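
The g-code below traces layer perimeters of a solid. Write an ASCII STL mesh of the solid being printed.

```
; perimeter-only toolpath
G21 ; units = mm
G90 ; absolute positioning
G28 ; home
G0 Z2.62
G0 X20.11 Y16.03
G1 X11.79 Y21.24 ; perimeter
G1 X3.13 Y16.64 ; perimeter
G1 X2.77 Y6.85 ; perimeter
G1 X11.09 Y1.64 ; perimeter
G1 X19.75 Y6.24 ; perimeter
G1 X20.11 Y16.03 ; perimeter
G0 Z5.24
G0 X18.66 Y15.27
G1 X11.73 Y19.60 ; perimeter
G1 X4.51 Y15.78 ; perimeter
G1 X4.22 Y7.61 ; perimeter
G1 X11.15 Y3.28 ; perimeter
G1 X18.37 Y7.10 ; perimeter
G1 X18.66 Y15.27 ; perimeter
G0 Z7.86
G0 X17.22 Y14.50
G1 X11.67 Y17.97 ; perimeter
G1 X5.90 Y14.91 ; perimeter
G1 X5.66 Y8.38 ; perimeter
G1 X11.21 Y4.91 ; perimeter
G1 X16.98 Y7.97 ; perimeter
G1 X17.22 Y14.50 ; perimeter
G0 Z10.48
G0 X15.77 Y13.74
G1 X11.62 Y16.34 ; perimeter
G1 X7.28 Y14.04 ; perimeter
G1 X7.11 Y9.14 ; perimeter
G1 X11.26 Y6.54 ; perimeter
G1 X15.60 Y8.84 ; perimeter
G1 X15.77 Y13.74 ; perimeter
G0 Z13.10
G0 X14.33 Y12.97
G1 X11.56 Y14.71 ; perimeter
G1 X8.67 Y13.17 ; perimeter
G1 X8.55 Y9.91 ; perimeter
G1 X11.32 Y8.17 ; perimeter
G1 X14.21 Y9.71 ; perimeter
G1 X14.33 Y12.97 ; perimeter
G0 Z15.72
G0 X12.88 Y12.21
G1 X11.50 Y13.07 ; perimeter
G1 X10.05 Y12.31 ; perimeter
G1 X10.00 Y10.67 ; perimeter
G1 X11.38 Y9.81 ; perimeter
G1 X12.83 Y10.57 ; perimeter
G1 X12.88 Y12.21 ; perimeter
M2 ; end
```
solid part
  facet normal 0.0000 0.0000 -1.0000
    outer loop
      vertex 1.74 17.51 0.00
      vertex 11.85 22.87 0.00
      vertex 21.55 16.80 0.00
    endloop
  endfacet
  facet normal 0.0000 0.0000 -1.0000
    outer loop
      vertex 1.33 6.08 0.00
      vertex 1.74 17.51 0.00
      vertex 21.55 16.80 0.00
    endloop
  endfacet
  facet normal 0.0000 0.0000 -1.0000
    outer loop
      vertex 11.03 0.01 0.00
      vertex 1.33 6.08 0.00
      vertex 21.55 16.80 0.00
    endloop
  endfacet
  facet normal 0.0000 0.0000 -1.0000
    outer loop
      vertex 21.14 5.37 0.00
      vertex 11.03 0.01 0.00
      vertex 21.55 16.80 0.00
    endloop
  endfacet
  facet normal 0.4667 0.7458 0.4753
    outer loop
      vertex 21.55 16.80 0.00
      vertex 11.85 22.87 0.00
      vertex 11.44 11.44 18.34
    endloop
  endfacet
  facet normal -0.4121 0.7774 0.4753
    outer loop
      vertex 11.85 22.87 0.00
      vertex 1.74 17.51 0.00
      vertex 11.44 11.44 18.34
    endloop
  endfacet
  facet normal -0.8792 0.0315 0.4754
    outer loop
      vertex 1.74 17.51 0.00
      vertex 1.33 6.08 0.00
      vertex 11.44 11.44 18.34
    endloop
  endfacet
  facet normal -0.4667 -0.7458 0.4753
    outer loop
      vertex 1.33 6.08 0.00
      vertex 11.03 0.01 0.00
      vertex 11.44 11.44 18.34
    endloop
  endfacet
  facet normal 0.4121 -0.7774 0.4753
    outer loop
      vertex 11.03 0.01 0.00
      vertex 21.14 5.37 0.00
      vertex 11.44 11.44 18.34
    endloop
  endfacet
  facet normal 0.8792 -0.0315 0.4754
    outer loop
      vertex 21.14 5.37 0.00
      vertex 21.55 16.80 0.00
      vertex 11.44 11.44 18.34
    endloop
  endfacet
endsolid part

The G0 Z moves step by Δz≈2.62 mm. The G1 loops shrink linearly with z, so the solid tapers from its base footprint up to z≈18.3. Closing with a flat bottom cap and the tapered top and triangulating gives 10 facets — a regular 6-sided pyramid, base circumscribed radius ≈ 11.4 mm, apex at z ≈ 18.3 mm.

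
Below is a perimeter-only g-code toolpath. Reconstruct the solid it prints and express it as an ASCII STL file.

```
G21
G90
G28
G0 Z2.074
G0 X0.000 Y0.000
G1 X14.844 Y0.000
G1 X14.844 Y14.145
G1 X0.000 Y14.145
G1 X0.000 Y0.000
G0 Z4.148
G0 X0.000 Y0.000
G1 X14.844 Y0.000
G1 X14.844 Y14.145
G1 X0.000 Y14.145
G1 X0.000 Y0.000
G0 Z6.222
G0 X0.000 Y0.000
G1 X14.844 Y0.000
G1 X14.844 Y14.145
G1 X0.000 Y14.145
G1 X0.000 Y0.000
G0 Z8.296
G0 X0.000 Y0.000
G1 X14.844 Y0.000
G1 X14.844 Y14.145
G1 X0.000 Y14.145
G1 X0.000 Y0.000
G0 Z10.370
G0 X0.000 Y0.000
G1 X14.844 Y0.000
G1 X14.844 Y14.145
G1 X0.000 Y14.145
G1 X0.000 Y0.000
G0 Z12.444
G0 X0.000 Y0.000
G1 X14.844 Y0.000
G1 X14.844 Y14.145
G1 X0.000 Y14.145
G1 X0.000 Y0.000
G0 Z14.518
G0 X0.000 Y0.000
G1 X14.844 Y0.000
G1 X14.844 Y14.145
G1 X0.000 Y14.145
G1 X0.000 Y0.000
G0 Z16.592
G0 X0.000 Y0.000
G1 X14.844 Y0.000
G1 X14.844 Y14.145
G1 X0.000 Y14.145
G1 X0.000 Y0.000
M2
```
solid part
  facet normal 0.0000 0.0000 -1.0000
    outer loop
      vertex 14.844 14.145 0.000
      vertex 14.844 0.000 0.000
      vertex 0.000 0.000 0.000
    endloop
  endfacet
  facet normal 0.0000 0.0000 -1.0000
    outer loop
      vertex 0.000 14.145 0.000
      vertex 14.844 14.145 0.000
      vertex 0.000 0.000 0.000
    endloop
  endfacet
  facet normal 0.0000 0.0000 1.0000
    outer loop
      vertex 0.000 0.000 16.592
      vertex 14.844 0.000 16.592
      vertex 14.844 14.145 16.592
    endloop
  endfacet
  facet normal 0.0000 0.0000 1.0000
    outer loop
      vertex 0.000 0.000 16.592
      vertex 14.844 14.145 16.592
      vertex 0.000 14.145 16.592
    endloop
  endfacet
  facet normal 0.0000 -1.0000 0.0000
    outer loop
      vertex 0.000 0.000 0.000
      vertex 14.844 0.000 0.000
      vertex 14.844 0.000 16.592
    endloop
  endfacet
  facet normal 0.0000 -1.0000 0.0000
    outer loop
      vertex 0.000 0.000 0.000
      vertex 14.844 0.000 16.592
      vertex 0.000 0.000 16.592
    endloop
  endfacet
  facet normal 0.0000 1.0000 0.0000
    outer loop
      vertex 14.844 14.145 16.592
      vertex 14.844 14.145 0.000
      vertex 0.000 14.145 0.000
    endloop
  endfacet
  facet normal 0.0000 1.0000 0.0000
    outer loop
      vertex 0.000 14.145 16.592
      vertex 14.844 14.145 16.592
      vertex 0.000 14.145 0.000
    endloop
  endfacet
  facet normal -1.0000 0.0000 0.0000
    outer loop
      vertex 0.000 14.145 16.592
      vertex 0.000 14.145 0.000
      vertex 0.000 0.000 0.000
    endloop
  endfacet
  facet normal -1.0000 0.0000 0.0000
    outer loop
      vertex 0.000 0.000 16.592
      vertex 0.000 14.145 16.592
      vertex 0.000 0.000 0.000
    endloop
  endfacet
  facet normal 1.0000 0.0000 0.0000
    outer loop
      vertex 14.844 0.000 0.000
      vertex 14.844 14.145 0.000
      vertex 14.844 14.145 16.592
    endloop
  endfacet
  facet normal 1.0000 0.0000 0.0000
    outer loop
      vertex 14.844 0.000 0.000
      vertex 14.844 14.145 16.592
      vertex 14.844 0.000 16.592
    endloop
  endfacet
endsolid part

The G0 Z moves step by Δz≈2.074 mm. Every layer's G1 loop is the same polygon, so the solid is a straight extrusion of it from z=0 to z≈16.6. Closing with flat bottom and top caps and triangulating gives 12 facets — a rectangular box, roughly 14.8 × 14.1 mm footprint and 16.6 mm tall.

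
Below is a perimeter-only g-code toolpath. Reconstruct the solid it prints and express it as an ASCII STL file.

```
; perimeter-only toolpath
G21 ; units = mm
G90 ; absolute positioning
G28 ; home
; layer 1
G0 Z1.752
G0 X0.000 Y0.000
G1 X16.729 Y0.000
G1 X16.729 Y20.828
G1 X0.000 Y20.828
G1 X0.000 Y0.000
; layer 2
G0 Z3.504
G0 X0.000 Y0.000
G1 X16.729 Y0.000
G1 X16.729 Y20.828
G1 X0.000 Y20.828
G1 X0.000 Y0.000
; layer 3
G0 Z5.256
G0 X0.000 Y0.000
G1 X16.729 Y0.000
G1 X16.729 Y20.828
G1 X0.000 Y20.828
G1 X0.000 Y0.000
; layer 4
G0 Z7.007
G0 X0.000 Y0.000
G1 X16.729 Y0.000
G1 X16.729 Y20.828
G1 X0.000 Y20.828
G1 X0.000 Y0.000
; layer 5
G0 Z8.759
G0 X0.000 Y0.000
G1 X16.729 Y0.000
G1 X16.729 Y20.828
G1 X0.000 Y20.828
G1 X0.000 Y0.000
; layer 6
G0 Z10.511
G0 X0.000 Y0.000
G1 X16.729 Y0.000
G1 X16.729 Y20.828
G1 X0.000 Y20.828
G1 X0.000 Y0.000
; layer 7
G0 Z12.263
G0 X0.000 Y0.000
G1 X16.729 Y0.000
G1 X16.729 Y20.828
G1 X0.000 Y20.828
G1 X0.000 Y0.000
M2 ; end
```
solid part
  facet normal 0.0000 0.0000 -1.0000
    outer loop
      vertex 16.729 20.828 0.000
      vertex 16.729 0.000 0.000
      vertex 0.000 0.000 0.000
    endloop
  endfacet
  facet normal 0.0000 0.0000 -1.0000
    outer loop
      vertex 0.000 20.828 0.000
      vertex 16.729 20.828 0.000
      vertex 0.000 0.000 0.000
    endloop
  endfacet
  facet normal 0.0000 0.0000 1.0000
    outer loop
      vertex 0.000 0.000 12.263
      vertex 16.729 0.000 12.263
      vertex 16.729 20.828 12.263
    endloop
  endfacet
  facet normal 0.0000 0.0000 1.0000
    outer loop
      vertex 0.000 0.000 12.263
      vertex 16.729 20.828 12.263
      vertex 0.000 20.828 12.263
    endloop
  endfacet
  facet normal 0.0000 -1.0000 0.0000
    outer loop
      vertex 0.000 0.000 0.000
      vertex 16.729 0.000 0.000
      vertex 16.729 0.000 12.263
    endloop
  endfacet
  facet normal 0.0000 -1.0000 0.0000
    outer loop
      vertex 0.000 0.000 0.000
      vertex 16.729 0.000 12.263
      vertex 0.000 0.000 12.263
    endloop
  endfacet
  facet normal 0.0000 1.0000 0.0000
    outer loop
      vertex 16.729 20.828 12.263
      vertex 16.729 20.828 0.000
      vertex 0.000 20.828 0.000
    endloop
  endfacet
  facet normal 0.0000 1.0000 0.0000
    outer loop
      vertex 0.000 20.828 12.263
      vertex 16.729 20.828 12.263
      vertex 0.000 20.828 0.000
    endloop
  endfacet
  facet normal -1.0000 0.0000 0.0000
    outer loop
      vertex 0.000 20.828 12.263
      vertex 0.000 20.828 0.000
      vertex 0.000 0.000 0.000
    endloop
  endfacet
  facet normal -1.0000 0.0000 0.0000
    outer loop
      vertex 0.000 0.000 12.263
      vertex 0.000 20.828 12.263
      vertex 0.000 0.000 0.000
    endloop
  endfacet
  facet normal 1.0000 0.0000 0.0000
    outer loop
      vertex 16.729 0.000 0.000
      vertex 16.729 20.828 0.000
      vertex 16.729 20.828 12.263
    endloop
  endfacet
  facet normal 1.0000 0.0000 0.0000
    outer loop
      vertex 16.729 0.000 0.000
      vertex 16.729 20.828 12.263
      vertex 16.729 0.000 12.263
    endloop
  endfacet
endsolid part

The G0 Z moves step by Δz≈1.752 mm. Every layer's G1 loop is the same polygon, so the solid is a straight extrusion of it from z=0 to z≈12.3. Closing with flat bottom and top caps and triangulating gives 12 facets — a rectangular box, roughly 16.7 × 20.8 mm footprint and 12.3 mm tall.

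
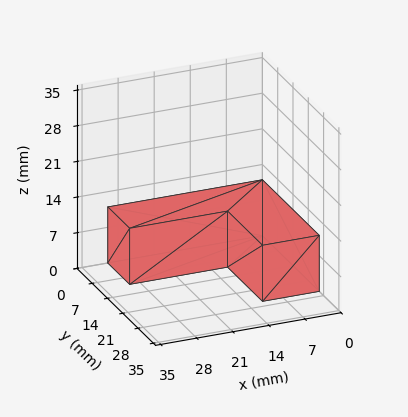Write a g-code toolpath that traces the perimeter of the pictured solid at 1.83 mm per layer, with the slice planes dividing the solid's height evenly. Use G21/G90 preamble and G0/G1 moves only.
Reading the render: the shape is an L-shaped prism: outer 30 × 26 mm, arm thicknesses ≈ 10 mm (horizontal) and 11 mm (vertical), extruded 11 mm in z (dimensions read to the nearest mm from the axis ticks). For the g-code, the solid's height is divided into equal slices at the stated Δz and each level perimeter traced with G1 moves after a G0 lift.

; perimeter-only toolpath
G21 ; units = mm
G90 ; absolute positioning
G28 ; home
; layer 1
G0 Z1.83
G0 X0.00 Y0.00
G1 X30.00 Y0.00
G1 X30.00 Y10.00
G1 X11.00 Y10.00
G1 X11.00 Y26.00
G1 X0.00 Y26.00
G1 X0.00 Y0.00
; layer 2
G0 Z3.67
G0 X0.00 Y0.00
G1 X30.00 Y0.00
G1 X30.00 Y10.00
G1 X11.00 Y10.00
G1 X11.00 Y26.00
G1 X0.00 Y26.00
G1 X0.00 Y0.00
; layer 3
G0 Z5.50
G0 X0.00 Y0.00
G1 X30.00 Y0.00
G1 X30.00 Y10.00
G1 X11.00 Y10.00
G1 X11.00 Y26.00
G1 X0.00 Y26.00
G1 X0.00 Y0.00
; layer 4
G0 Z7.33
G0 X0.00 Y0.00
G1 X30.00 Y0.00
G1 X30.00 Y10.00
G1 X11.00 Y10.00
G1 X11.00 Y26.00
G1 X0.00 Y26.00
G1 X0.00 Y0.00
; layer 5
G0 Z9.17
G0 X0.00 Y0.00
G1 X30.00 Y0.00
G1 X30.00 Y10.00
G1 X11.00 Y10.00
G1 X11.00 Y26.00
G1 X0.00 Y26.00
G1 X0.00 Y0.00
; layer 6
G0 Z11.00
G0 X0.00 Y0.00
G1 X30.00 Y0.00
G1 X30.00 Y10.00
G1 X11.00 Y10.00
G1 X11.00 Y26.00
G1 X0.00 Y26.00
G1 X0.00 Y0.00
M2 ; end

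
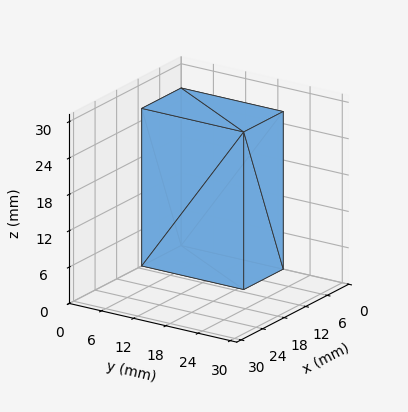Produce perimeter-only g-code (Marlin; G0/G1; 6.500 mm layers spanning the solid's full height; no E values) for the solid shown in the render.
Reading the render: the shape is a rectangular box, roughly 11 × 19 mm footprint and 26 mm tall (dimensions read to the nearest mm from the axis ticks). For the g-code, the solid's height is divided into equal slices at the stated Δz and each level perimeter traced with G1 moves after a G0 lift.

; perimeter-only toolpath
G21 ; units = mm
G90 ; absolute positioning
G28 ; home
; layer 1
G0 Z6.500
G0 X0.000 Y0.000
G1 X11.000 Y0.000
G1 X11.000 Y19.000
G1 X0.000 Y19.000
G1 X0.000 Y0.000
; layer 2
G0 Z13.000
G0 X0.000 Y0.000
G1 X11.000 Y0.000
G1 X11.000 Y19.000
G1 X0.000 Y19.000
G1 X0.000 Y0.000
; layer 3
G0 Z19.500
G0 X0.000 Y0.000
G1 X11.000 Y0.000
G1 X11.000 Y19.000
G1 X0.000 Y19.000
G1 X0.000 Y0.000
; layer 4
G0 Z26.000
G0 X0.000 Y0.000
G1 X11.000 Y0.000
G1 X11.000 Y19.000
G1 X0.000 Y19.000
G1 X0.000 Y0.000
M2 ; end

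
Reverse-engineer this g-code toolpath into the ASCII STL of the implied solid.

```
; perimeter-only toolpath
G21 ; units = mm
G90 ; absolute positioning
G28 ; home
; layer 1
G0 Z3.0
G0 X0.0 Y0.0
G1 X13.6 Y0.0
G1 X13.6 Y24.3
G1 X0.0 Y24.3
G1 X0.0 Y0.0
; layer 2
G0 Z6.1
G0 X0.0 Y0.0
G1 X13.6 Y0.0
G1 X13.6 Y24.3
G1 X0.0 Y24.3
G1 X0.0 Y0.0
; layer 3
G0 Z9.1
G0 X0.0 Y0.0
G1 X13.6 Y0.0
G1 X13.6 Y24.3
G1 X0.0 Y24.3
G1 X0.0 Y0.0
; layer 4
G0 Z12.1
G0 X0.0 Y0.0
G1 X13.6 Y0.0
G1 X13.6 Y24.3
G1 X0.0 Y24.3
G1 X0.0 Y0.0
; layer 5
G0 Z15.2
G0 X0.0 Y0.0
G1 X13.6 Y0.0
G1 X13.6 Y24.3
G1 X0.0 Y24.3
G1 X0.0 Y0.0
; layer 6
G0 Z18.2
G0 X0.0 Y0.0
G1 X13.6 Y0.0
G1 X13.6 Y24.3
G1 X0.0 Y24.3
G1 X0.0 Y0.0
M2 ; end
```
solid part
  facet normal 0.0000 0.0000 -1.0000
    outer loop
      vertex 13.6 24.3 0.0
      vertex 13.6 0.0 0.0
      vertex 0.0 0.0 0.0
    endloop
  endfacet
  facet normal 0.0000 0.0000 -1.0000
    outer loop
      vertex 0.0 24.3 0.0
      vertex 13.6 24.3 0.0
      vertex 0.0 0.0 0.0
    endloop
  endfacet
  facet normal 0.0000 0.0000 1.0000
    outer loop
      vertex 0.0 0.0 18.2
      vertex 13.6 0.0 18.2
      vertex 13.6 24.3 18.2
    endloop
  endfacet
  facet normal 0.0000 0.0000 1.0000
    outer loop
      vertex 0.0 0.0 18.2
      vertex 13.6 24.3 18.2
      vertex 0.0 24.3 18.2
    endloop
  endfacet
  facet normal 0.0000 -1.0000 0.0000
    outer loop
      vertex 0.0 0.0 0.0
      vertex 13.6 0.0 0.0
      vertex 13.6 0.0 18.2
    endloop
  endfacet
  facet normal 0.0000 -1.0000 0.0000
    outer loop
      vertex 0.0 0.0 0.0
      vertex 13.6 0.0 18.2
      vertex 0.0 0.0 18.2
    endloop
  endfacet
  facet normal 0.0000 1.0000 0.0000
    outer loop
      vertex 13.6 24.3 18.2
      vertex 13.6 24.3 0.0
      vertex 0.0 24.3 0.0
    endloop
  endfacet
  facet normal 0.0000 1.0000 0.0000
    outer loop
      vertex 0.0 24.3 18.2
      vertex 13.6 24.3 18.2
      vertex 0.0 24.3 0.0
    endloop
  endfacet
  facet normal -1.0000 0.0000 0.0000
    outer loop
      vertex 0.0 24.3 18.2
      vertex 0.0 24.3 0.0
      vertex 0.0 0.0 0.0
    endloop
  endfacet
  facet normal -1.0000 0.0000 0.0000
    outer loop
      vertex 0.0 0.0 18.2
      vertex 0.0 24.3 18.2
      vertex 0.0 0.0 0.0
    endloop
  endfacet
  facet normal 1.0000 0.0000 0.0000
    outer loop
      vertex 13.6 0.0 0.0
      vertex 13.6 24.3 0.0
      vertex 13.6 24.3 18.2
    endloop
  endfacet
  facet normal 1.0000 0.0000 0.0000
    outer loop
      vertex 13.6 0.0 0.0
      vertex 13.6 24.3 18.2
      vertex 13.6 0.0 18.2
    endloop
  endfacet
endsolid part

The G0 Z moves step by Δz≈3.0 mm. Every layer's G1 loop is the same polygon, so the solid is a straight extrusion of it from z=0 to z≈18.2. Closing with flat bottom and top caps and triangulating gives 12 facets — a rectangular box, roughly 13.6 × 24.3 mm footprint and 18.2 mm tall.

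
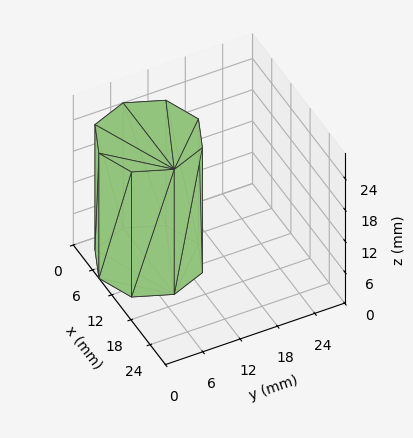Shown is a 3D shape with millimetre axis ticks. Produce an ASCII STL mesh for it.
Reading the render: the shape is a regular 8-sided prism (a cylinder approximated with 8 flat sides), circumscribed radius ≈ 8 mm, height ≈ 24 mm (dimensions read to the nearest mm from the axis ticks). For the STL, each face is triangulated and given an outward normal.

solid part
  facet normal 0.0000 0.0000 -1.0000
    outer loop
      vertex 8.0 16.0 0.0
      vertex 13.7 13.7 0.0
      vertex 16.0 8.0 0.0
    endloop
  endfacet
  facet normal 0.0000 0.0000 -1.0000
    outer loop
      vertex 2.3 13.7 0.0
      vertex 8.0 16.0 0.0
      vertex 16.0 8.0 0.0
    endloop
  endfacet
  facet normal 0.0000 0.0000 -1.0000
    outer loop
      vertex 0.0 8.0 0.0
      vertex 2.3 13.7 0.0
      vertex 16.0 8.0 0.0
    endloop
  endfacet
  facet normal 0.0000 0.0000 -1.0000
    outer loop
      vertex 2.3 2.3 0.0
      vertex 0.0 8.0 0.0
      vertex 16.0 8.0 0.0
    endloop
  endfacet
  facet normal 0.0000 0.0000 -1.0000
    outer loop
      vertex 8.0 0.0 0.0
      vertex 2.3 2.3 0.0
      vertex 16.0 8.0 0.0
    endloop
  endfacet
  facet normal 0.0000 0.0000 -1.0000
    outer loop
      vertex 13.7 2.3 0.0
      vertex 8.0 0.0 0.0
      vertex 16.0 8.0 0.0
    endloop
  endfacet
  facet normal 0.0000 0.0000 1.0000
    outer loop
      vertex 16.0 8.0 24.0
      vertex 13.7 13.7 24.0
      vertex 8.0 16.0 24.0
    endloop
  endfacet
  facet normal 0.0000 0.0000 1.0000
    outer loop
      vertex 16.0 8.0 24.0
      vertex 8.0 16.0 24.0
      vertex 2.3 13.7 24.0
    endloop
  endfacet
  facet normal 0.0000 0.0000 1.0000
    outer loop
      vertex 16.0 8.0 24.0
      vertex 2.3 13.7 24.0
      vertex 0.0 8.0 24.0
    endloop
  endfacet
  facet normal 0.0000 0.0000 1.0000
    outer loop
      vertex 16.0 8.0 24.0
      vertex 0.0 8.0 24.0
      vertex 2.3 2.3 24.0
    endloop
  endfacet
  facet normal 0.0000 0.0000 1.0000
    outer loop
      vertex 16.0 8.0 24.0
      vertex 2.3 2.3 24.0
      vertex 8.0 0.0 24.0
    endloop
  endfacet
  facet normal 0.0000 0.0000 1.0000
    outer loop
      vertex 16.0 8.0 24.0
      vertex 8.0 0.0 24.0
      vertex 13.7 2.3 24.0
    endloop
  endfacet
  facet normal 0.9274 0.3742 0.0000
    outer loop
      vertex 16.0 8.0 0.0
      vertex 13.7 13.7 0.0
      vertex 13.7 13.7 24.0
    endloop
  endfacet
  facet normal 0.9274 0.3742 0.0000
    outer loop
      vertex 16.0 8.0 0.0
      vertex 13.7 13.7 24.0
      vertex 16.0 8.0 24.0
    endloop
  endfacet
  facet normal 0.3742 0.9274 0.0000
    outer loop
      vertex 13.7 13.7 0.0
      vertex 8.0 16.0 0.0
      vertex 8.0 16.0 24.0
    endloop
  endfacet
  facet normal 0.3742 0.9274 0.0000
    outer loop
      vertex 13.7 13.7 0.0
      vertex 8.0 16.0 24.0
      vertex 13.7 13.7 24.0
    endloop
  endfacet
  facet normal -0.3742 0.9274 0.0000
    outer loop
      vertex 8.0 16.0 0.0
      vertex 2.3 13.7 0.0
      vertex 2.3 13.7 24.0
    endloop
  endfacet
  facet normal -0.3742 0.9274 0.0000
    outer loop
      vertex 8.0 16.0 0.0
      vertex 2.3 13.7 24.0
      vertex 8.0 16.0 24.0
    endloop
  endfacet
  facet normal -0.9274 0.3742 0.0000
    outer loop
      vertex 2.3 13.7 0.0
      vertex 0.0 8.0 0.0
      vertex 0.0 8.0 24.0
    endloop
  endfacet
  facet normal -0.9274 0.3742 0.0000
    outer loop
      vertex 2.3 13.7 0.0
      vertex 0.0 8.0 24.0
      vertex 2.3 13.7 24.0
    endloop
  endfacet
  facet normal -0.9274 -0.3742 0.0000
    outer loop
      vertex 0.0 8.0 0.0
      vertex 2.3 2.3 0.0
      vertex 2.3 2.3 24.0
    endloop
  endfacet
  facet normal -0.9274 -0.3742 0.0000
    outer loop
      vertex 0.0 8.0 0.0
      vertex 2.3 2.3 24.0
      vertex 0.0 8.0 24.0
    endloop
  endfacet
  facet normal -0.3742 -0.9274 0.0000
    outer loop
      vertex 2.3 2.3 0.0
      vertex 8.0 0.0 0.0
      vertex 8.0 0.0 24.0
    endloop
  endfacet
  facet normal -0.3742 -0.9274 0.0000
    outer loop
      vertex 2.3 2.3 0.0
      vertex 8.0 0.0 24.0
      vertex 2.3 2.3 24.0
    endloop
  endfacet
  facet normal 0.3742 -0.9274 0.0000
    outer loop
      vertex 8.0 0.0 0.0
      vertex 13.7 2.3 0.0
      vertex 13.7 2.3 24.0
    endloop
  endfacet
  facet normal 0.3742 -0.9274 0.0000
    outer loop
      vertex 8.0 0.0 0.0
      vertex 13.7 2.3 24.0
      vertex 8.0 0.0 24.0
    endloop
  endfacet
  facet normal 0.9274 -0.3742 0.0000
    outer loop
      vertex 13.7 2.3 0.0
      vertex 16.0 8.0 0.0
      vertex 16.0 8.0 24.0
    endloop
  endfacet
  facet normal 0.9274 -0.3742 0.0000
    outer loop
      vertex 13.7 2.3 0.0
      vertex 16.0 8.0 24.0
      vertex 13.7 2.3 24.0
    endloop
  endfacet
endsolid part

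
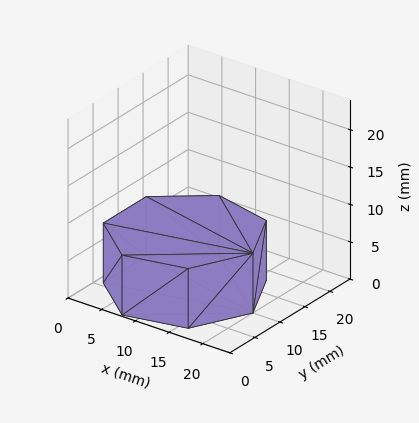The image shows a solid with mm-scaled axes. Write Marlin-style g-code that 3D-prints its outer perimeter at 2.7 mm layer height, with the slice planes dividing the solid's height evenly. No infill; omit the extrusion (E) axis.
Reading the render: the shape is a regular 7-sided prism (a cylinder approximated with 7 flat sides), circumscribed radius ≈ 10 mm, height ≈ 8 mm (dimensions read to the nearest mm from the axis ticks). For the g-code, the solid's height is divided into equal slices at the stated Δz and each level perimeter traced with G1 moves after a G0 lift.

; perimeter-only toolpath
G21 ; units = mm
G90 ; absolute positioning
G28 ; home
; layer 1
G0 Z2.7
G0 X20.0 Y10.0
G1 X16.2 Y17.8
G1 X7.8 Y19.7
G1 X1.0 Y14.3
G1 X1.0 Y5.7
G1 X7.8 Y0.3
G1 X16.2 Y2.2
G1 X20.0 Y10.0
; layer 2
G0 Z5.3
G0 X20.0 Y10.0
G1 X16.2 Y17.8
G1 X7.8 Y19.7
G1 X1.0 Y14.3
G1 X1.0 Y5.7
G1 X7.8 Y0.3
G1 X16.2 Y2.2
G1 X20.0 Y10.0
; layer 3
G0 Z8.0
G0 X20.0 Y10.0
G1 X16.2 Y17.8
G1 X7.8 Y19.7
G1 X1.0 Y14.3
G1 X1.0 Y5.7
G1 X7.8 Y0.3
G1 X16.2 Y2.2
G1 X20.0 Y10.0
M2 ; end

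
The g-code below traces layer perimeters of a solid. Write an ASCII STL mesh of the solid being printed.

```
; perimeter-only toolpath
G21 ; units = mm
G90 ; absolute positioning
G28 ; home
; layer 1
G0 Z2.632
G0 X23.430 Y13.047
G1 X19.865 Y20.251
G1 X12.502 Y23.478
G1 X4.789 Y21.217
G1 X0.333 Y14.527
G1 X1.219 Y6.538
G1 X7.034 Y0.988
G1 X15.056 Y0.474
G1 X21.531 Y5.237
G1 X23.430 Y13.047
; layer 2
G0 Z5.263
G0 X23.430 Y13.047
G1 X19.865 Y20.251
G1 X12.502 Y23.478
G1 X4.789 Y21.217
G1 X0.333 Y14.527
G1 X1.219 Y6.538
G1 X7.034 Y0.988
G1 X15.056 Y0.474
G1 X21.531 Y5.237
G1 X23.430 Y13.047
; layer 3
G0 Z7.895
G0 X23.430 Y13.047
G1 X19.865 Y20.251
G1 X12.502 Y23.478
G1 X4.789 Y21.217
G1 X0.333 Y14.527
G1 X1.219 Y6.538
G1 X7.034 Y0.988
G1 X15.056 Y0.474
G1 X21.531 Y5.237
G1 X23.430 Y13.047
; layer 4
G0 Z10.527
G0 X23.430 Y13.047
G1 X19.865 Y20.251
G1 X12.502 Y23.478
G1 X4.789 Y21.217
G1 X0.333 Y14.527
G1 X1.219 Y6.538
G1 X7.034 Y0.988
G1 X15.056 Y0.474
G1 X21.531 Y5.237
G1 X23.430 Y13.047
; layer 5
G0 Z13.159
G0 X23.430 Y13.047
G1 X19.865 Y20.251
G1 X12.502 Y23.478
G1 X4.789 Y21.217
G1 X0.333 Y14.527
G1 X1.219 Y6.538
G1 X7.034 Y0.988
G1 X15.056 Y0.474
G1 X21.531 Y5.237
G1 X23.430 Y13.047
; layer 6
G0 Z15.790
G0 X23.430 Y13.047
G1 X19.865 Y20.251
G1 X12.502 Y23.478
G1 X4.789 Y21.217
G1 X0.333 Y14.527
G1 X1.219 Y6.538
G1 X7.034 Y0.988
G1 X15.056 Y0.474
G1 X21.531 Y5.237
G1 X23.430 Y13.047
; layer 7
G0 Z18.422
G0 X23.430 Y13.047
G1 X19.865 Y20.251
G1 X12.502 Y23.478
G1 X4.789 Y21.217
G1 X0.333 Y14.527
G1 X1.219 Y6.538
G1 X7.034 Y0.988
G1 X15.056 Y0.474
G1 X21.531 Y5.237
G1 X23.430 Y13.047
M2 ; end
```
solid part
  facet normal 0.0000 0.0000 -1.0000
    outer loop
      vertex 12.502 23.478 0.000
      vertex 19.865 20.251 0.000
      vertex 23.430 13.047 0.000
    endloop
  endfacet
  facet normal 0.0000 0.0000 -1.0000
    outer loop
      vertex 4.789 21.217 0.000
      vertex 12.502 23.478 0.000
      vertex 23.430 13.047 0.000
    endloop
  endfacet
  facet normal 0.0000 0.0000 -1.0000
    outer loop
      vertex 0.333 14.527 0.000
      vertex 4.789 21.217 0.000
      vertex 23.430 13.047 0.000
    endloop
  endfacet
  facet normal 0.0000 0.0000 -1.0000
    outer loop
      vertex 1.219 6.538 0.000
      vertex 0.333 14.527 0.000
      vertex 23.430 13.047 0.000
    endloop
  endfacet
  facet normal 0.0000 0.0000 -1.0000
    outer loop
      vertex 7.034 0.988 0.000
      vertex 1.219 6.538 0.000
      vertex 23.430 13.047 0.000
    endloop
  endfacet
  facet normal 0.0000 0.0000 -1.0000
    outer loop
      vertex 15.056 0.474 0.000
      vertex 7.034 0.988 0.000
      vertex 23.430 13.047 0.000
    endloop
  endfacet
  facet normal 0.0000 0.0000 -1.0000
    outer loop
      vertex 21.531 5.237 0.000
      vertex 15.056 0.474 0.000
      vertex 23.430 13.047 0.000
    endloop
  endfacet
  facet normal 0.0000 0.0000 1.0000
    outer loop
      vertex 23.430 13.047 18.422
      vertex 19.865 20.251 18.422
      vertex 12.502 23.478 18.422
    endloop
  endfacet
  facet normal 0.0000 0.0000 1.0000
    outer loop
      vertex 23.430 13.047 18.422
      vertex 12.502 23.478 18.422
      vertex 4.789 21.217 18.422
    endloop
  endfacet
  facet normal 0.0000 0.0000 1.0000
    outer loop
      vertex 23.430 13.047 18.422
      vertex 4.789 21.217 18.422
      vertex 0.333 14.527 18.422
    endloop
  endfacet
  facet normal 0.0000 0.0000 1.0000
    outer loop
      vertex 23.430 13.047 18.422
      vertex 0.333 14.527 18.422
      vertex 1.219 6.538 18.422
    endloop
  endfacet
  facet normal 0.0000 0.0000 1.0000
    outer loop
      vertex 23.430 13.047 18.422
      vertex 1.219 6.538 18.422
      vertex 7.034 0.988 18.422
    endloop
  endfacet
  facet normal 0.0000 0.0000 1.0000
    outer loop
      vertex 23.430 13.047 18.422
      vertex 7.034 0.988 18.422
      vertex 15.056 0.474 18.422
    endloop
  endfacet
  facet normal 0.0000 0.0000 1.0000
    outer loop
      vertex 23.430 13.047 18.422
      vertex 15.056 0.474 18.422
      vertex 21.531 5.237 18.422
    endloop
  endfacet
  facet normal 0.8963 0.4435 0.0000
    outer loop
      vertex 23.430 13.047 0.000
      vertex 19.865 20.251 0.000
      vertex 19.865 20.251 18.422
    endloop
  endfacet
  facet normal 0.8963 0.4435 0.0000
    outer loop
      vertex 23.430 13.047 0.000
      vertex 19.865 20.251 18.422
      vertex 23.430 13.047 18.422
    endloop
  endfacet
  facet normal 0.4014 0.9159 0.0000
    outer loop
      vertex 19.865 20.251 0.000
      vertex 12.502 23.478 0.000
      vertex 12.502 23.478 18.422
    endloop
  endfacet
  facet normal 0.4014 0.9159 0.0000
    outer loop
      vertex 19.865 20.251 0.000
      vertex 12.502 23.478 18.422
      vertex 19.865 20.251 18.422
    endloop
  endfacet
  facet normal -0.2813 0.9596 0.0000
    outer loop
      vertex 12.502 23.478 0.000
      vertex 4.789 21.217 0.000
      vertex 4.789 21.217 18.422
    endloop
  endfacet
  facet normal -0.2813 0.9596 0.0000
    outer loop
      vertex 12.502 23.478 0.000
      vertex 4.789 21.217 18.422
      vertex 12.502 23.478 18.422
    endloop
  endfacet
  facet normal -0.8323 0.5544 0.0000
    outer loop
      vertex 4.789 21.217 0.000
      vertex 0.333 14.527 0.000
      vertex 0.333 14.527 18.422
    endloop
  endfacet
  facet normal -0.8323 0.5544 0.0000
    outer loop
      vertex 4.789 21.217 0.000
      vertex 0.333 14.527 18.422
      vertex 4.789 21.217 18.422
    endloop
  endfacet
  facet normal -0.9939 -0.1102 0.0000
    outer loop
      vertex 0.333 14.527 0.000
      vertex 1.219 6.538 0.000
      vertex 1.219 6.538 18.422
    endloop
  endfacet
  facet normal -0.9939 -0.1102 0.0000
    outer loop
      vertex 0.333 14.527 0.000
      vertex 1.219 6.538 18.422
      vertex 0.333 14.527 18.422
    endloop
  endfacet
  facet normal -0.6904 -0.7234 0.0000
    outer loop
      vertex 1.219 6.538 0.000
      vertex 7.034 0.988 0.000
      vertex 7.034 0.988 18.422
    endloop
  endfacet
  facet normal -0.6904 -0.7234 0.0000
    outer loop
      vertex 1.219 6.538 0.000
      vertex 7.034 0.988 18.422
      vertex 1.219 6.538 18.422
    endloop
  endfacet
  facet normal -0.0639 -0.9980 0.0000
    outer loop
      vertex 7.034 0.988 0.000
      vertex 15.056 0.474 0.000
      vertex 15.056 0.474 18.422
    endloop
  endfacet
  facet normal -0.0639 -0.9980 0.0000
    outer loop
      vertex 7.034 0.988 0.000
      vertex 15.056 0.474 18.422
      vertex 7.034 0.988 18.422
    endloop
  endfacet
  facet normal 0.5925 -0.8055 0.0000
    outer loop
      vertex 15.056 0.474 0.000
      vertex 21.531 5.237 0.000
      vertex 21.531 5.237 18.422
    endloop
  endfacet
  facet normal 0.5925 -0.8055 0.0000
    outer loop
      vertex 15.056 0.474 0.000
      vertex 21.531 5.237 18.422
      vertex 15.056 0.474 18.422
    endloop
  endfacet
  facet normal 0.9717 -0.2363 0.0000
    outer loop
      vertex 21.531 5.237 0.000
      vertex 23.430 13.047 0.000
      vertex 23.430 13.047 18.422
    endloop
  endfacet
  facet normal 0.9717 -0.2363 0.0000
    outer loop
      vertex 21.531 5.237 0.000
      vertex 23.430 13.047 18.422
      vertex 21.531 5.237 18.422
    endloop
  endfacet
endsolid part

The G0 Z moves step by Δz≈2.632 mm. Every layer's G1 loop is the same polygon, so the solid is a straight extrusion of it from z=0 to z≈18.4. Closing with flat bottom and top caps and triangulating gives 32 facets — a regular 9-sided prism (a cylinder approximated with 9 flat sides), circumscribed radius ≈ 11.8 mm, height ≈ 18.4 mm.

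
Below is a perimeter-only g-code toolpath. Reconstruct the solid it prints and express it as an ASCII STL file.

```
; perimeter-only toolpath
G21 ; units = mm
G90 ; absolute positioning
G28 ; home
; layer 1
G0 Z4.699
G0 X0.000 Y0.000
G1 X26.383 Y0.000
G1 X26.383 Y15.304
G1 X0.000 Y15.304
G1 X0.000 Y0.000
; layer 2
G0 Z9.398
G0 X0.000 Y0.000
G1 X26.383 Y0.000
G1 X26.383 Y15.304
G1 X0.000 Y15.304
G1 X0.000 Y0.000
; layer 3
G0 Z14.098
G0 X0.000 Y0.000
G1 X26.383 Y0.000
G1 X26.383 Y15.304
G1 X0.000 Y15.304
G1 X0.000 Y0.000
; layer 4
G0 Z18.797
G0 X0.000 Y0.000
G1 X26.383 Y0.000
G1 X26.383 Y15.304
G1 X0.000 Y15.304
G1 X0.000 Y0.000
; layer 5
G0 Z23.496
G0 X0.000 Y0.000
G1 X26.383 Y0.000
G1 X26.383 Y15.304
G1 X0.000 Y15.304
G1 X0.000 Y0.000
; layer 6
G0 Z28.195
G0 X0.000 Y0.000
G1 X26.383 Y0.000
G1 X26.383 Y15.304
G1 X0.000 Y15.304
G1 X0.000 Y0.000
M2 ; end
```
solid part
  facet normal 0.0000 0.0000 -1.0000
    outer loop
      vertex 26.383 15.304 0.000
      vertex 26.383 0.000 0.000
      vertex 0.000 0.000 0.000
    endloop
  endfacet
  facet normal 0.0000 0.0000 -1.0000
    outer loop
      vertex 0.000 15.304 0.000
      vertex 26.383 15.304 0.000
      vertex 0.000 0.000 0.000
    endloop
  endfacet
  facet normal 0.0000 0.0000 1.0000
    outer loop
      vertex 0.000 0.000 28.195
      vertex 26.383 0.000 28.195
      vertex 26.383 15.304 28.195
    endloop
  endfacet
  facet normal 0.0000 0.0000 1.0000
    outer loop
      vertex 0.000 0.000 28.195
      vertex 26.383 15.304 28.195
      vertex 0.000 15.304 28.195
    endloop
  endfacet
  facet normal 0.0000 -1.0000 0.0000
    outer loop
      vertex 0.000 0.000 0.000
      vertex 26.383 0.000 0.000
      vertex 26.383 0.000 28.195
    endloop
  endfacet
  facet normal 0.0000 -1.0000 0.0000
    outer loop
      vertex 0.000 0.000 0.000
      vertex 26.383 0.000 28.195
      vertex 0.000 0.000 28.195
    endloop
  endfacet
  facet normal 0.0000 1.0000 0.0000
    outer loop
      vertex 26.383 15.304 28.195
      vertex 26.383 15.304 0.000
      vertex 0.000 15.304 0.000
    endloop
  endfacet
  facet normal 0.0000 1.0000 0.0000
    outer loop
      vertex 0.000 15.304 28.195
      vertex 26.383 15.304 28.195
      vertex 0.000 15.304 0.000
    endloop
  endfacet
  facet normal -1.0000 0.0000 0.0000
    outer loop
      vertex 0.000 15.304 28.195
      vertex 0.000 15.304 0.000
      vertex 0.000 0.000 0.000
    endloop
  endfacet
  facet normal -1.0000 0.0000 0.0000
    outer loop
      vertex 0.000 0.000 28.195
      vertex 0.000 15.304 28.195
      vertex 0.000 0.000 0.000
    endloop
  endfacet
  facet normal 1.0000 0.0000 0.0000
    outer loop
      vertex 26.383 0.000 0.000
      vertex 26.383 15.304 0.000
      vertex 26.383 15.304 28.195
    endloop
  endfacet
  facet normal 1.0000 0.0000 0.0000
    outer loop
      vertex 26.383 0.000 0.000
      vertex 26.383 15.304 28.195
      vertex 26.383 0.000 28.195
    endloop
  endfacet
endsolid part

The G0 Z moves step by Δz≈4.699 mm. Every layer's G1 loop is the same polygon, so the solid is a straight extrusion of it from z=0 to z≈28.2. Closing with flat bottom and top caps and triangulating gives 12 facets — a rectangular box, roughly 26.4 × 15.3 mm footprint and 28.2 mm tall.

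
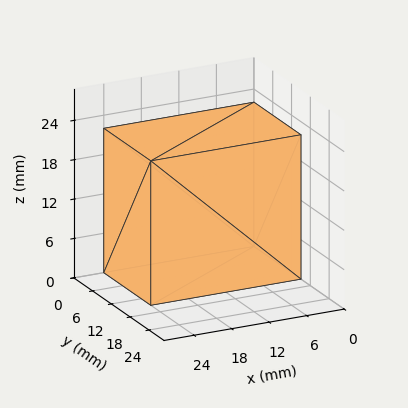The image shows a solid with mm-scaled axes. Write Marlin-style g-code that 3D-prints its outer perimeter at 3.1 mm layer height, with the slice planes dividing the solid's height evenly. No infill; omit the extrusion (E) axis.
Reading the render: the shape is a rectangular box, roughly 24 × 15 mm footprint and 22 mm tall (dimensions read to the nearest mm from the axis ticks). For the g-code, the solid's height is divided into equal slices at the stated Δz and each level perimeter traced with G1 moves after a G0 lift.

; perimeter-only toolpath
G21 ; units = mm
G90 ; absolute positioning
G28 ; home
; layer 1
G0 Z3.1
G0 X0.0 Y0.0
G1 X24.0 Y0.0
G1 X24.0 Y15.0
G1 X0.0 Y15.0
G1 X0.0 Y0.0
; layer 2
G0 Z6.3
G0 X0.0 Y0.0
G1 X24.0 Y0.0
G1 X24.0 Y15.0
G1 X0.0 Y15.0
G1 X0.0 Y0.0
; layer 3
G0 Z9.4
G0 X0.0 Y0.0
G1 X24.0 Y0.0
G1 X24.0 Y15.0
G1 X0.0 Y15.0
G1 X0.0 Y0.0
; layer 4
G0 Z12.6
G0 X0.0 Y0.0
G1 X24.0 Y0.0
G1 X24.0 Y15.0
G1 X0.0 Y15.0
G1 X0.0 Y0.0
; layer 5
G0 Z15.7
G0 X0.0 Y0.0
G1 X24.0 Y0.0
G1 X24.0 Y15.0
G1 X0.0 Y15.0
G1 X0.0 Y0.0
; layer 6
G0 Z18.9
G0 X0.0 Y0.0
G1 X24.0 Y0.0
G1 X24.0 Y15.0
G1 X0.0 Y15.0
G1 X0.0 Y0.0
; layer 7
G0 Z22.0
G0 X0.0 Y0.0
G1 X24.0 Y0.0
G1 X24.0 Y15.0
G1 X0.0 Y15.0
G1 X0.0 Y0.0
M2 ; end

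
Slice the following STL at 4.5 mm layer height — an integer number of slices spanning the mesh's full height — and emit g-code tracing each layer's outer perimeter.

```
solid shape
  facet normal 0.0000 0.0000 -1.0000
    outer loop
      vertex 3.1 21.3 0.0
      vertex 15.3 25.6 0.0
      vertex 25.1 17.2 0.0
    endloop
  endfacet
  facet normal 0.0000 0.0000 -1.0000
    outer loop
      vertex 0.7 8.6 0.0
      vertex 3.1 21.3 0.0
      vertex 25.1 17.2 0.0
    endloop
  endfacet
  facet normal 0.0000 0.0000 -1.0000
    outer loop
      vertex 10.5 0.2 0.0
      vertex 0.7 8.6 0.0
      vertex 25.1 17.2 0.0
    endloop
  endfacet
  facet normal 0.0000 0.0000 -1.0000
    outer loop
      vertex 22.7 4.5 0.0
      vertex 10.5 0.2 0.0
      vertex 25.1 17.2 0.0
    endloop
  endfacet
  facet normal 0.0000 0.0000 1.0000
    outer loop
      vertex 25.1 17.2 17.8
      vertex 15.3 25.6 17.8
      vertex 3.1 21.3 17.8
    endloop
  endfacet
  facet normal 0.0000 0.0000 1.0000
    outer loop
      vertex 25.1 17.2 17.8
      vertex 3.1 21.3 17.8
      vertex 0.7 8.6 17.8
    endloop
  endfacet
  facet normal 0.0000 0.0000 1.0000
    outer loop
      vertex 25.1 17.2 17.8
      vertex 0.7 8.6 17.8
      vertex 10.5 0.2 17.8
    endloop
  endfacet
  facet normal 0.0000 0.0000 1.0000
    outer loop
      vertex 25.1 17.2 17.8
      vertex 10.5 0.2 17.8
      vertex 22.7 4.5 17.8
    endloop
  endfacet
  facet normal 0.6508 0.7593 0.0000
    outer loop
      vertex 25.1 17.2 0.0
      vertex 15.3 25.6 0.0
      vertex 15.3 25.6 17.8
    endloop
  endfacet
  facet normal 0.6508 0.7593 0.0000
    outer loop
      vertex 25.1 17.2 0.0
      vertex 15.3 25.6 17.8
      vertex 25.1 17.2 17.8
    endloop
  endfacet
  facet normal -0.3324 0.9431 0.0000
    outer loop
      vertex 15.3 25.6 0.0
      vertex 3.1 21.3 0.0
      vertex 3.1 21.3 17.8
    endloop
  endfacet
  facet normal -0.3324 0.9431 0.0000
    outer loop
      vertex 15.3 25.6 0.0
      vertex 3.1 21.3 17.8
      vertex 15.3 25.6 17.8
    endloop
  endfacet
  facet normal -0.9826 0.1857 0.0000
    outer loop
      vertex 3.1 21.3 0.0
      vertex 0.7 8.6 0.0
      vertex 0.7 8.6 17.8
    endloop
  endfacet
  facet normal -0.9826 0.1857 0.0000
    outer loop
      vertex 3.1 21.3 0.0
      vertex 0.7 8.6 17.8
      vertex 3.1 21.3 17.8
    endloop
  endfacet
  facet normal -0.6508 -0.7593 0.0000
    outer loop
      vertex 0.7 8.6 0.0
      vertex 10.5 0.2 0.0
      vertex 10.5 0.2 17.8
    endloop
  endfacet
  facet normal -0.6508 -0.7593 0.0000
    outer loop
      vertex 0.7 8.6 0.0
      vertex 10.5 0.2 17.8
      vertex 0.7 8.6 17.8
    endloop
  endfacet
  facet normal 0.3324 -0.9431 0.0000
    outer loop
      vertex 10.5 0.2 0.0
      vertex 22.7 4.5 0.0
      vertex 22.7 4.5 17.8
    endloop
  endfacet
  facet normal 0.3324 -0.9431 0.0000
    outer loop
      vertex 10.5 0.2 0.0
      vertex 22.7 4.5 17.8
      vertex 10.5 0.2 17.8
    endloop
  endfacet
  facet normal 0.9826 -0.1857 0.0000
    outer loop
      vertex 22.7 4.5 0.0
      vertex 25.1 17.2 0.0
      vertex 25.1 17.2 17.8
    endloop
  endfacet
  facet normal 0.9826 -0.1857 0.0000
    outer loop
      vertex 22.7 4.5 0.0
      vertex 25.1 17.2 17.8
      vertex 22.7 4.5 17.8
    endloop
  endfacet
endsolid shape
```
; perimeter-only toolpath
G21 ; units = mm
G90 ; absolute positioning
G28 ; home
; layer 1
G0 Z4.5
G0 X25.1 Y17.2
G1 X15.3 Y25.6
G1 X3.1 Y21.3
G1 X0.7 Y8.6
G1 X10.5 Y0.2
G1 X22.7 Y4.5
G1 X25.1 Y17.2
; layer 2
G0 Z8.9
G0 X25.1 Y17.2
G1 X15.3 Y25.6
G1 X3.1 Y21.3
G1 X0.7 Y8.6
G1 X10.5 Y0.2
G1 X22.7 Y4.5
G1 X25.1 Y17.2
; layer 3
G0 Z13.4
G0 X25.1 Y17.2
G1 X15.3 Y25.6
G1 X3.1 Y21.3
G1 X0.7 Y8.6
G1 X10.5 Y0.2
G1 X22.7 Y4.5
G1 X25.1 Y17.2
; layer 4
G0 Z17.8
G0 X25.1 Y17.2
G1 X15.3 Y25.6
G1 X3.1 Y21.3
G1 X0.7 Y8.6
G1 X10.5 Y0.2
G1 X22.7 Y4.5
G1 X25.1 Y17.2
M2 ; end

The solid is a regular 6-sided prism (a cylinder approximated with 6 flat sides), circumscribed radius ≈ 12.9 mm, height ≈ 17.8 mm. Slicing at Δz = 4.5 mm — 4 equal slices spanning the solid's height, so layer i sits at z = i·h/4 — gives 4 non-empty perimeters. Each is a 6-segment closed polygon; G0 lifts to the layer z and rapids to the start vertex, then G1 traces the edges.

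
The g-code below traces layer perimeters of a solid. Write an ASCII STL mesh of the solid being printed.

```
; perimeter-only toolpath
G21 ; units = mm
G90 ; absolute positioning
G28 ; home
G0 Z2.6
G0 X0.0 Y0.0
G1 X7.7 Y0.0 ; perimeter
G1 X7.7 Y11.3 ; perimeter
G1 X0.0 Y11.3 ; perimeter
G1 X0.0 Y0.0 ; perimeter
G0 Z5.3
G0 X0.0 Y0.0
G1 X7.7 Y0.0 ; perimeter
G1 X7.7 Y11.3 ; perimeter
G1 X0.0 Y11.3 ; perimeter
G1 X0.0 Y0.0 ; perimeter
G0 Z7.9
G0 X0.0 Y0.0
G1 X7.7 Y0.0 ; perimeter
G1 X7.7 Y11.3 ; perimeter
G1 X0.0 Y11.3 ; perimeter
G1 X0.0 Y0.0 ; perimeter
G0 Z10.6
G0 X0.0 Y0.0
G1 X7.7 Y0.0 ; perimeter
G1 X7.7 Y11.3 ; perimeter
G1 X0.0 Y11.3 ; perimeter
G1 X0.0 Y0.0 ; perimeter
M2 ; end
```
solid part
  facet normal 0.0000 0.0000 -1.0000
    outer loop
      vertex 7.7 11.3 0.0
      vertex 7.7 0.0 0.0
      vertex 0.0 0.0 0.0
    endloop
  endfacet
  facet normal 0.0000 0.0000 -1.0000
    outer loop
      vertex 0.0 11.3 0.0
      vertex 7.7 11.3 0.0
      vertex 0.0 0.0 0.0
    endloop
  endfacet
  facet normal 0.0000 0.0000 1.0000
    outer loop
      vertex 0.0 0.0 10.6
      vertex 7.7 0.0 10.6
      vertex 7.7 11.3 10.6
    endloop
  endfacet
  facet normal 0.0000 0.0000 1.0000
    outer loop
      vertex 0.0 0.0 10.6
      vertex 7.7 11.3 10.6
      vertex 0.0 11.3 10.6
    endloop
  endfacet
  facet normal 0.0000 -1.0000 0.0000
    outer loop
      vertex 0.0 0.0 0.0
      vertex 7.7 0.0 0.0
      vertex 7.7 0.0 10.6
    endloop
  endfacet
  facet normal 0.0000 -1.0000 0.0000
    outer loop
      vertex 0.0 0.0 0.0
      vertex 7.7 0.0 10.6
      vertex 0.0 0.0 10.6
    endloop
  endfacet
  facet normal 0.0000 1.0000 0.0000
    outer loop
      vertex 7.7 11.3 10.6
      vertex 7.7 11.3 0.0
      vertex 0.0 11.3 0.0
    endloop
  endfacet
  facet normal 0.0000 1.0000 0.0000
    outer loop
      vertex 0.0 11.3 10.6
      vertex 7.7 11.3 10.6
      vertex 0.0 11.3 0.0
    endloop
  endfacet
  facet normal -1.0000 0.0000 0.0000
    outer loop
      vertex 0.0 11.3 10.6
      vertex 0.0 11.3 0.0
      vertex 0.0 0.0 0.0
    endloop
  endfacet
  facet normal -1.0000 0.0000 0.0000
    outer loop
      vertex 0.0 0.0 10.6
      vertex 0.0 11.3 10.6
      vertex 0.0 0.0 0.0
    endloop
  endfacet
  facet normal 1.0000 0.0000 0.0000
    outer loop
      vertex 7.7 0.0 0.0
      vertex 7.7 11.3 0.0
      vertex 7.7 11.3 10.6
    endloop
  endfacet
  facet normal 1.0000 0.0000 0.0000
    outer loop
      vertex 7.7 0.0 0.0
      vertex 7.7 11.3 10.6
      vertex 7.7 0.0 10.6
    endloop
  endfacet
endsolid part

The G0 Z moves step by Δz≈2.6 mm. Every layer's G1 loop is the same polygon, so the solid is a straight extrusion of it from z=0 to z≈10.6. Closing with flat bottom and top caps and triangulating gives 12 facets — a rectangular box, roughly 7.7 × 11.3 mm footprint and 10.6 mm tall.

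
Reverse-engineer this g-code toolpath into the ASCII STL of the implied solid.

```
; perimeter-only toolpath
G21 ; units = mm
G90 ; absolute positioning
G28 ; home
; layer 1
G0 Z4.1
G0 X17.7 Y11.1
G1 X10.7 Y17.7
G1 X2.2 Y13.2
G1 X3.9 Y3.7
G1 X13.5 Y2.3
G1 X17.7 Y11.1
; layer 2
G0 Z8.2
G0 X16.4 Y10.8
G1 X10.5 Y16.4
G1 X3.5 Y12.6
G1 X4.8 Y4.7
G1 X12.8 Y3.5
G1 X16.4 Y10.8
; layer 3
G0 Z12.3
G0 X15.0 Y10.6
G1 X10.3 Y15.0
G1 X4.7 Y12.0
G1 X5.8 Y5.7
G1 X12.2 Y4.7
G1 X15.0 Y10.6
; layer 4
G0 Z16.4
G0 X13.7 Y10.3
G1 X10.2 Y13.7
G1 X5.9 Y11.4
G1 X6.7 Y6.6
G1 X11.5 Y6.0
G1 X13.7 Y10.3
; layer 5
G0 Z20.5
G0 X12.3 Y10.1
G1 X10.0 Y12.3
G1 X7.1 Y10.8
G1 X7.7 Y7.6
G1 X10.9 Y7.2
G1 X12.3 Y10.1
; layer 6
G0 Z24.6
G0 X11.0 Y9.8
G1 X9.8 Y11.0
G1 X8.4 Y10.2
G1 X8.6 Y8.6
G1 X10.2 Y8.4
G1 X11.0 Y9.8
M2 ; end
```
solid part
  facet normal 0.0000 0.0000 -1.0000
    outer loop
      vertex 1.0 13.8 0.0
      vertex 10.9 19.1 0.0
      vertex 19.1 11.3 0.0
    endloop
  endfacet
  facet normal 0.0000 0.0000 -1.0000
    outer loop
      vertex 2.9 2.7 0.0
      vertex 1.0 13.8 0.0
      vertex 19.1 11.3 0.0
    endloop
  endfacet
  facet normal 0.0000 0.0000 -1.0000
    outer loop
      vertex 14.1 1.1 0.0
      vertex 2.9 2.7 0.0
      vertex 19.1 11.3 0.0
    endloop
  endfacet
  facet normal 0.6652 0.6993 0.2616
    outer loop
      vertex 19.1 11.3 0.0
      vertex 10.9 19.1 0.0
      vertex 9.6 9.6 28.7
    endloop
  endfacet
  facet normal -0.4556 0.8510 0.2611
    outer loop
      vertex 10.9 19.1 0.0
      vertex 1.0 13.8 0.0
      vertex 9.6 9.6 28.7
    endloop
  endfacet
  facet normal -0.9514 -0.1629 0.2613
    outer loop
      vertex 1.0 13.8 0.0
      vertex 2.9 2.7 0.0
      vertex 9.6 9.6 28.7
    endloop
  endfacet
  facet normal -0.1365 -0.9555 0.2616
    outer loop
      vertex 2.9 2.7 0.0
      vertex 14.1 1.1 0.0
      vertex 9.6 9.6 28.7
    endloop
  endfacet
  facet normal 0.8666 -0.4248 0.2617
    outer loop
      vertex 14.1 1.1 0.0
      vertex 19.1 11.3 0.0
      vertex 9.6 9.6 28.7
    endloop
  endfacet
endsolid part

The G0 Z moves step by Δz≈4.1 mm. The G1 loops shrink linearly with z, so the solid tapers from its base footprint up to z≈28.7. Closing with a flat bottom cap and the tapered top and triangulating gives 8 facets — a regular 5-sided pyramid, base circumscribed radius ≈ 9.6 mm, apex at z ≈ 28.7 mm.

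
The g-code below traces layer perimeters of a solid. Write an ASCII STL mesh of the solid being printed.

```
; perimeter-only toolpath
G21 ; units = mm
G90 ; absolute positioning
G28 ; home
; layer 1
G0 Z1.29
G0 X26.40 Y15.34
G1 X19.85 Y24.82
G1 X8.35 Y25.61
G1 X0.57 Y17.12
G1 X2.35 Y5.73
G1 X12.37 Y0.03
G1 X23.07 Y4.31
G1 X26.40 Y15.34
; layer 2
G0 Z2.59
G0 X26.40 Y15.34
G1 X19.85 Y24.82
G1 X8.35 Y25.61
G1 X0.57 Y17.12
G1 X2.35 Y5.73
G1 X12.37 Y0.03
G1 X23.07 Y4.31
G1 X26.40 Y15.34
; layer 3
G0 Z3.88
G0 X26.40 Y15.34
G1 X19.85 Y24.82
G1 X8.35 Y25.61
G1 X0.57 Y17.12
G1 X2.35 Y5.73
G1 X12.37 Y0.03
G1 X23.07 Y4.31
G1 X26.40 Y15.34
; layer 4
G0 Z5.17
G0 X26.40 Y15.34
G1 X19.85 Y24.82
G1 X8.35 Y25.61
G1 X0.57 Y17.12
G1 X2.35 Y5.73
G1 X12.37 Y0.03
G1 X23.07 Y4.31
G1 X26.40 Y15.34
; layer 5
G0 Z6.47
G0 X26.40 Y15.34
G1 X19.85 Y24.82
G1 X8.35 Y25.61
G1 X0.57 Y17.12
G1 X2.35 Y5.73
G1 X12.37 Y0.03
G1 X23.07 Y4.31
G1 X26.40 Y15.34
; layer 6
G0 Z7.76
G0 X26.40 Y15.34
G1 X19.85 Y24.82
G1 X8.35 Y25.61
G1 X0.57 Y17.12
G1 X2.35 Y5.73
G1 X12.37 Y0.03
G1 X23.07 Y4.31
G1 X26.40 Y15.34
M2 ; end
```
solid part
  facet normal 0.0000 0.0000 -1.0000
    outer loop
      vertex 8.35 25.61 0.00
      vertex 19.85 24.82 0.00
      vertex 26.40 15.34 0.00
    endloop
  endfacet
  facet normal 0.0000 0.0000 -1.0000
    outer loop
      vertex 0.57 17.12 0.00
      vertex 8.35 25.61 0.00
      vertex 26.40 15.34 0.00
    endloop
  endfacet
  facet normal 0.0000 0.0000 -1.0000
    outer loop
      vertex 2.35 5.73 0.00
      vertex 0.57 17.12 0.00
      vertex 26.40 15.34 0.00
    endloop
  endfacet
  facet normal 0.0000 0.0000 -1.0000
    outer loop
      vertex 12.37 0.03 0.00
      vertex 2.35 5.73 0.00
      vertex 26.40 15.34 0.00
    endloop
  endfacet
  facet normal 0.0000 0.0000 -1.0000
    outer loop
      vertex 23.07 4.31 0.00
      vertex 12.37 0.03 0.00
      vertex 26.40 15.34 0.00
    endloop
  endfacet
  facet normal 0.0000 0.0000 1.0000
    outer loop
      vertex 26.40 15.34 7.76
      vertex 19.85 24.82 7.76
      vertex 8.35 25.61 7.76
    endloop
  endfacet
  facet normal 0.0000 0.0000 1.0000
    outer loop
      vertex 26.40 15.34 7.76
      vertex 8.35 25.61 7.76
      vertex 0.57 17.12 7.76
    endloop
  endfacet
  facet normal 0.0000 0.0000 1.0000
    outer loop
      vertex 26.40 15.34 7.76
      vertex 0.57 17.12 7.76
      vertex 2.35 5.73 7.76
    endloop
  endfacet
  facet normal 0.0000 0.0000 1.0000
    outer loop
      vertex 26.40 15.34 7.76
      vertex 2.35 5.73 7.76
      vertex 12.37 0.03 7.76
    endloop
  endfacet
  facet normal 0.0000 0.0000 1.0000
    outer loop
      vertex 26.40 15.34 7.76
      vertex 12.37 0.03 7.76
      vertex 23.07 4.31 7.76
    endloop
  endfacet
  facet normal 0.8227 0.5684 0.0000
    outer loop
      vertex 26.40 15.34 0.00
      vertex 19.85 24.82 0.00
      vertex 19.85 24.82 7.76
    endloop
  endfacet
  facet normal 0.8227 0.5684 0.0000
    outer loop
      vertex 26.40 15.34 0.00
      vertex 19.85 24.82 7.76
      vertex 26.40 15.34 7.76
    endloop
  endfacet
  facet normal 0.0685 0.9976 0.0000
    outer loop
      vertex 19.85 24.82 0.00
      vertex 8.35 25.61 0.00
      vertex 8.35 25.61 7.76
    endloop
  endfacet
  facet normal 0.0685 0.9976 0.0000
    outer loop
      vertex 19.85 24.82 0.00
      vertex 8.35 25.61 7.76
      vertex 19.85 24.82 7.76
    endloop
  endfacet
  facet normal -0.7373 0.6756 0.0000
    outer loop
      vertex 8.35 25.61 0.00
      vertex 0.57 17.12 0.00
      vertex 0.57 17.12 7.76
    endloop
  endfacet
  facet normal -0.7373 0.6756 0.0000
    outer loop
      vertex 8.35 25.61 0.00
      vertex 0.57 17.12 7.76
      vertex 8.35 25.61 7.76
    endloop
  endfacet
  facet normal -0.9880 -0.1544 0.0000
    outer loop
      vertex 0.57 17.12 0.00
      vertex 2.35 5.73 0.00
      vertex 2.35 5.73 7.76
    endloop
  endfacet
  facet normal -0.9880 -0.1544 0.0000
    outer loop
      vertex 0.57 17.12 0.00
      vertex 2.35 5.73 7.76
      vertex 0.57 17.12 7.76
    endloop
  endfacet
  facet normal -0.4945 -0.8692 0.0000
    outer loop
      vertex 2.35 5.73 0.00
      vertex 12.37 0.03 0.00
      vertex 12.37 0.03 7.76
    endloop
  endfacet
  facet normal -0.4945 -0.8692 0.0000
    outer loop
      vertex 2.35 5.73 0.00
      vertex 12.37 0.03 7.76
      vertex 2.35 5.73 7.76
    endloop
  endfacet
  facet normal 0.3714 -0.9285 0.0000
    outer loop
      vertex 12.37 0.03 0.00
      vertex 23.07 4.31 0.00
      vertex 23.07 4.31 7.76
    endloop
  endfacet
  facet normal 0.3714 -0.9285 0.0000
    outer loop
      vertex 12.37 0.03 0.00
      vertex 23.07 4.31 7.76
      vertex 12.37 0.03 7.76
    endloop
  endfacet
  facet normal 0.9573 -0.2890 0.0000
    outer loop
      vertex 23.07 4.31 0.00
      vertex 26.40 15.34 0.00
      vertex 26.40 15.34 7.76
    endloop
  endfacet
  facet normal 0.9573 -0.2890 0.0000
    outer loop
      vertex 23.07 4.31 0.00
      vertex 26.40 15.34 7.76
      vertex 23.07 4.31 7.76
    endloop
  endfacet
endsolid part

The G0 Z moves step by Δz≈1.29 mm. Every layer's G1 loop is the same polygon, so the solid is a straight extrusion of it from z=0 to z≈7.76. Closing with flat bottom and top caps and triangulating gives 24 facets — a regular 7-sided prism (a cylinder approximated with 7 flat sides), circumscribed radius ≈ 13.3 mm, height ≈ 7.76 mm.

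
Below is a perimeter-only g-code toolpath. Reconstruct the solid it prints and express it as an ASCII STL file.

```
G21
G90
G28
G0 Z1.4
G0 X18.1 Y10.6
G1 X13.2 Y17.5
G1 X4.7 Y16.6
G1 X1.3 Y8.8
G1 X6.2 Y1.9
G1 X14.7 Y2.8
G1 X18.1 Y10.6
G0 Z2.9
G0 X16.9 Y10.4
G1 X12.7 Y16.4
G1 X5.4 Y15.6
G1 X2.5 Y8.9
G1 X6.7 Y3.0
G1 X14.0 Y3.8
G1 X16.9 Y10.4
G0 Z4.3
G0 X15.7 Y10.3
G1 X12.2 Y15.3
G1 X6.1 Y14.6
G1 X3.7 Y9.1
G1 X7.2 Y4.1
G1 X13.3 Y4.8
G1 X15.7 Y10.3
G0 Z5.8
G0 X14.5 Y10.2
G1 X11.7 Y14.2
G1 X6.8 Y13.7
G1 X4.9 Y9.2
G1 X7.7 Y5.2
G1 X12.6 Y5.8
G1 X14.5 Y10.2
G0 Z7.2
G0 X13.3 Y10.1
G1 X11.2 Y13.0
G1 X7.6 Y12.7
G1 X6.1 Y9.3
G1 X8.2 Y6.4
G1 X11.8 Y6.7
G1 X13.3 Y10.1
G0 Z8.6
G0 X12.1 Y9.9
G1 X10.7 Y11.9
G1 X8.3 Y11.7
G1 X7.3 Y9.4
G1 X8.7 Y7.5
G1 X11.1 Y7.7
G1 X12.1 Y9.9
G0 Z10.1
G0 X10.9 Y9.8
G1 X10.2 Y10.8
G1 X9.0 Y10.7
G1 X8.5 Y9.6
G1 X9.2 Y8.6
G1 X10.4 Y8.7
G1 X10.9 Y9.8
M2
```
solid part
  facet normal 0.0000 0.0000 -1.0000
    outer loop
      vertex 4.0 17.6 0.0
      vertex 13.7 18.6 0.0
      vertex 19.3 10.7 0.0
    endloop
  endfacet
  facet normal 0.0000 0.0000 -1.0000
    outer loop
      vertex 0.1 8.7 0.0
      vertex 4.0 17.6 0.0
      vertex 19.3 10.7 0.0
    endloop
  endfacet
  facet normal 0.0000 0.0000 -1.0000
    outer loop
      vertex 5.7 0.8 0.0
      vertex 0.1 8.7 0.0
      vertex 19.3 10.7 0.0
    endloop
  endfacet
  facet normal 0.0000 0.0000 -1.0000
    outer loop
      vertex 15.4 1.8 0.0
      vertex 5.7 0.8 0.0
      vertex 19.3 10.7 0.0
    endloop
  endfacet
  facet normal 0.6585 0.4668 0.5903
    outer loop
      vertex 19.3 10.7 0.0
      vertex 13.7 18.6 0.0
      vertex 9.7 9.7 11.5
    endloop
  endfacet
  facet normal -0.0827 0.8018 0.5918
    outer loop
      vertex 13.7 18.6 0.0
      vertex 4.0 17.6 0.0
      vertex 9.7 9.7 11.5
    endloop
  endfacet
  facet normal -0.7399 0.3242 0.5895
    outer loop
      vertex 4.0 17.6 0.0
      vertex 0.1 8.7 0.0
      vertex 9.7 9.7 11.5
    endloop
  endfacet
  facet normal -0.6585 -0.4668 0.5903
    outer loop
      vertex 0.1 8.7 0.0
      vertex 5.7 0.8 0.0
      vertex 9.7 9.7 11.5
    endloop
  endfacet
  facet normal 0.0827 -0.8018 0.5918
    outer loop
      vertex 5.7 0.8 0.0
      vertex 15.4 1.8 0.0
      vertex 9.7 9.7 11.5
    endloop
  endfacet
  facet normal 0.7399 -0.3242 0.5895
    outer loop
      vertex 15.4 1.8 0.0
      vertex 19.3 10.7 0.0
      vertex 9.7 9.7 11.5
    endloop
  endfacet
endsolid part

The G0 Z moves step by Δz≈1.4 mm. The G1 loops shrink linearly with z, so the solid tapers from its base footprint up to z≈11.5. Closing with a flat bottom cap and the tapered top and triangulating gives 10 facets — a regular 6-sided pyramid, base circumscribed radius ≈ 9.7 mm, apex at z ≈ 11.5 mm.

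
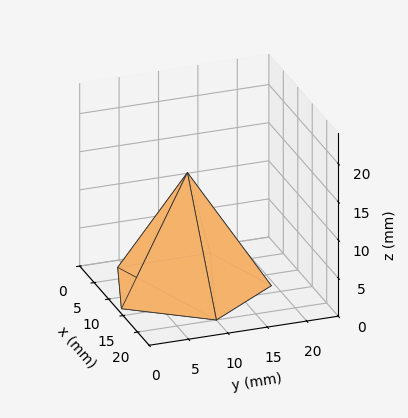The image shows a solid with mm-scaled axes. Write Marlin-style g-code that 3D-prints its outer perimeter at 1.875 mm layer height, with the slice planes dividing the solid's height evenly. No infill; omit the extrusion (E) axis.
Reading the render: the shape is a regular 5-sided pyramid, base circumscribed radius ≈ 10 mm, apex at z ≈ 15 mm (dimensions read to the nearest mm from the axis ticks). For the g-code, the solid's height is divided into equal slices at the stated Δz and each level perimeter traced with G1 moves after a G0 lift.

; perimeter-only toolpath
G21 ; units = mm
G90 ; absolute positioning
G28 ; home
; layer 1
G0 Z1.875
G0 X18.750 Y10.000
G1 X12.704 Y18.322
G1 X2.921 Y15.143
G1 X2.921 Y4.857
G1 X12.704 Y1.678
G1 X18.750 Y10.000
; layer 2
G0 Z3.750
G0 X17.500 Y10.000
G1 X12.317 Y17.133
G1 X3.933 Y14.409
G1 X3.933 Y5.591
G1 X12.317 Y2.867
G1 X17.500 Y10.000
; layer 3
G0 Z5.625
G0 X16.250 Y10.000
G1 X11.931 Y15.944
G1 X4.944 Y13.674
G1 X4.944 Y6.326
G1 X11.931 Y4.056
G1 X16.250 Y10.000
; layer 4
G0 Z7.500
G0 X15.000 Y10.000
G1 X11.545 Y14.755
G1 X5.955 Y12.939
G1 X5.955 Y7.061
G1 X11.545 Y5.245
G1 X15.000 Y10.000
; layer 5
G0 Z9.375
G0 X13.750 Y10.000
G1 X11.159 Y13.567
G1 X6.966 Y12.204
G1 X6.966 Y7.796
G1 X11.159 Y6.433
G1 X13.750 Y10.000
; layer 6
G0 Z11.250
G0 X12.500 Y10.000
G1 X10.773 Y12.378
G1 X7.978 Y11.470
G1 X7.978 Y8.530
G1 X10.773 Y7.622
G1 X12.500 Y10.000
; layer 7
G0 Z13.125
G0 X11.250 Y10.000
G1 X10.386 Y11.189
G1 X8.989 Y10.735
G1 X8.989 Y9.265
G1 X10.386 Y8.811
G1 X11.250 Y10.000
M2 ; end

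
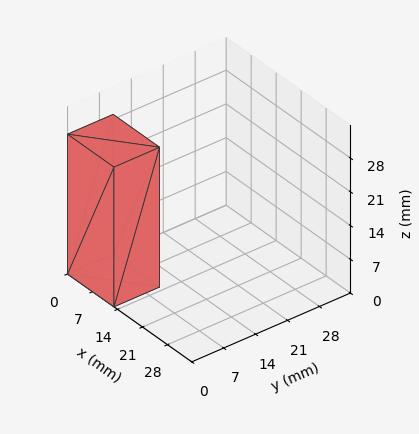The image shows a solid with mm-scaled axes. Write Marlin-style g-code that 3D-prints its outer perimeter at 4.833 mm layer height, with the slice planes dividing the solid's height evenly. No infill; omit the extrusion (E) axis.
Reading the render: the shape is a rectangular box, roughly 13 × 10 mm footprint and 29 mm tall (dimensions read to the nearest mm from the axis ticks). For the g-code, the solid's height is divided into equal slices at the stated Δz and each level perimeter traced with G1 moves after a G0 lift.

; perimeter-only toolpath
G21 ; units = mm
G90 ; absolute positioning
G28 ; home
; layer 1
G0 Z4.833
G0 X0.000 Y0.000
G1 X13.000 Y0.000
G1 X13.000 Y10.000
G1 X0.000 Y10.000
G1 X0.000 Y0.000
; layer 2
G0 Z9.667
G0 X0.000 Y0.000
G1 X13.000 Y0.000
G1 X13.000 Y10.000
G1 X0.000 Y10.000
G1 X0.000 Y0.000
; layer 3
G0 Z14.500
G0 X0.000 Y0.000
G1 X13.000 Y0.000
G1 X13.000 Y10.000
G1 X0.000 Y10.000
G1 X0.000 Y0.000
; layer 4
G0 Z19.333
G0 X0.000 Y0.000
G1 X13.000 Y0.000
G1 X13.000 Y10.000
G1 X0.000 Y10.000
G1 X0.000 Y0.000
; layer 5
G0 Z24.167
G0 X0.000 Y0.000
G1 X13.000 Y0.000
G1 X13.000 Y10.000
G1 X0.000 Y10.000
G1 X0.000 Y0.000
; layer 6
G0 Z29.000
G0 X0.000 Y0.000
G1 X13.000 Y0.000
G1 X13.000 Y10.000
G1 X0.000 Y10.000
G1 X0.000 Y0.000
M2 ; end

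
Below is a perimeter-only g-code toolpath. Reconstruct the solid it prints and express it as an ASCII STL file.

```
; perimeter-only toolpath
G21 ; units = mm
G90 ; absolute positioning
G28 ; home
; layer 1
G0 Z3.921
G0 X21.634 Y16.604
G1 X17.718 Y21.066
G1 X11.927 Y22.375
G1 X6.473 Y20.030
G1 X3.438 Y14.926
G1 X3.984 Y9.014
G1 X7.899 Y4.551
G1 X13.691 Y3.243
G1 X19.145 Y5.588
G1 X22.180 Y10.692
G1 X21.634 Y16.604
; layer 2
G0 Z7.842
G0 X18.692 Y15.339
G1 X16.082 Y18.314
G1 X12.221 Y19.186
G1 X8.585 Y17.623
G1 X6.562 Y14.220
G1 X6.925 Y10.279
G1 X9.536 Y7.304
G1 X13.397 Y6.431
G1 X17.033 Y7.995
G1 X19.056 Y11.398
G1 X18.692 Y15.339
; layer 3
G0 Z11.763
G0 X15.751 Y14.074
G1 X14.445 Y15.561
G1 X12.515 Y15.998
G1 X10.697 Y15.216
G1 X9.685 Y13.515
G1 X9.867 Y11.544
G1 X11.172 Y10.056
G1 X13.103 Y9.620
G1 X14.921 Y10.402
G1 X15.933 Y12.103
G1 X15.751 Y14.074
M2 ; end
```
solid part
  facet normal 0.0000 0.0000 -1.0000
    outer loop
      vertex 11.633 25.564 0.000
      vertex 19.355 23.819 0.000
      vertex 24.576 17.869 0.000
    endloop
  endfacet
  facet normal 0.0000 0.0000 -1.0000
    outer loop
      vertex 4.361 22.437 0.000
      vertex 11.633 25.564 0.000
      vertex 24.576 17.869 0.000
    endloop
  endfacet
  facet normal 0.0000 0.0000 -1.0000
    outer loop
      vertex 0.315 15.632 0.000
      vertex 4.361 22.437 0.000
      vertex 24.576 17.869 0.000
    endloop
  endfacet
  facet normal 0.0000 0.0000 -1.0000
    outer loop
      vertex 1.042 7.749 0.000
      vertex 0.315 15.632 0.000
      vertex 24.576 17.869 0.000
    endloop
  endfacet
  facet normal 0.0000 0.0000 -1.0000
    outer loop
      vertex 6.263 1.799 0.000
      vertex 1.042 7.749 0.000
      vertex 24.576 17.869 0.000
    endloop
  endfacet
  facet normal 0.0000 0.0000 -1.0000
    outer loop
      vertex 13.985 0.054 0.000
      vertex 6.263 1.799 0.000
      vertex 24.576 17.869 0.000
    endloop
  endfacet
  facet normal 0.0000 0.0000 -1.0000
    outer loop
      vertex 21.257 3.181 0.000
      vertex 13.985 0.054 0.000
      vertex 24.576 17.869 0.000
    endloop
  endfacet
  facet normal 0.0000 0.0000 -1.0000
    outer loop
      vertex 25.303 9.986 0.000
      vertex 21.257 3.181 0.000
      vertex 24.576 17.869 0.000
    endloop
  endfacet
  facet normal 0.5936 0.5209 0.6134
    outer loop
      vertex 24.576 17.869 0.000
      vertex 19.355 23.819 0.000
      vertex 12.809 12.809 15.684
    endloop
  endfacet
  facet normal 0.1741 0.7703 0.6134
    outer loop
      vertex 19.355 23.819 0.000
      vertex 11.633 25.564 0.000
      vertex 12.809 12.809 15.684
    endloop
  endfacet
  facet normal -0.3120 0.7255 0.6134
    outer loop
      vertex 11.633 25.564 0.000
      vertex 4.361 22.437 0.000
      vertex 12.809 12.809 15.684
    endloop
  endfacet
  facet normal -0.6788 0.4036 0.6134
    outer loop
      vertex 4.361 22.437 0.000
      vertex 0.315 15.632 0.000
      vertex 12.809 12.809 15.684
    endloop
  endfacet
  facet normal -0.7864 -0.0725 0.6134
    outer loop
      vertex 0.315 15.632 0.000
      vertex 1.042 7.749 0.000
      vertex 12.809 12.809 15.684
    endloop
  endfacet
  facet normal -0.5936 -0.5209 0.6134
    outer loop
      vertex 1.042 7.749 0.000
      vertex 6.263 1.799 0.000
      vertex 12.809 12.809 15.684
    endloop
  endfacet
  facet normal -0.1741 -0.7703 0.6134
    outer loop
      vertex 6.263 1.799 0.000
      vertex 13.985 0.054 0.000
      vertex 12.809 12.809 15.684
    endloop
  endfacet
  facet normal 0.3120 -0.7255 0.6134
    outer loop
      vertex 13.985 0.054 0.000
      vertex 21.257 3.181 0.000
      vertex 12.809 12.809 15.684
    endloop
  endfacet
  facet normal 0.6788 -0.4036 0.6134
    outer loop
      vertex 21.257 3.181 0.000
      vertex 25.303 9.986 0.000
      vertex 12.809 12.809 15.684
    endloop
  endfacet
  facet normal 0.7864 0.0725 0.6134
    outer loop
      vertex 25.303 9.986 0.000
      vertex 24.576 17.869 0.000
      vertex 12.809 12.809 15.684
    endloop
  endfacet
endsolid part

The G0 Z moves step by Δz≈3.921 mm. The G1 loops shrink linearly with z, so the solid tapers from its base footprint up to z≈15.7. Closing with a flat bottom cap and the tapered top and triangulating gives 18 facets — a regular 10-sided pyramid, base circumscribed radius ≈ 12.8 mm, apex at z ≈ 15.7 mm.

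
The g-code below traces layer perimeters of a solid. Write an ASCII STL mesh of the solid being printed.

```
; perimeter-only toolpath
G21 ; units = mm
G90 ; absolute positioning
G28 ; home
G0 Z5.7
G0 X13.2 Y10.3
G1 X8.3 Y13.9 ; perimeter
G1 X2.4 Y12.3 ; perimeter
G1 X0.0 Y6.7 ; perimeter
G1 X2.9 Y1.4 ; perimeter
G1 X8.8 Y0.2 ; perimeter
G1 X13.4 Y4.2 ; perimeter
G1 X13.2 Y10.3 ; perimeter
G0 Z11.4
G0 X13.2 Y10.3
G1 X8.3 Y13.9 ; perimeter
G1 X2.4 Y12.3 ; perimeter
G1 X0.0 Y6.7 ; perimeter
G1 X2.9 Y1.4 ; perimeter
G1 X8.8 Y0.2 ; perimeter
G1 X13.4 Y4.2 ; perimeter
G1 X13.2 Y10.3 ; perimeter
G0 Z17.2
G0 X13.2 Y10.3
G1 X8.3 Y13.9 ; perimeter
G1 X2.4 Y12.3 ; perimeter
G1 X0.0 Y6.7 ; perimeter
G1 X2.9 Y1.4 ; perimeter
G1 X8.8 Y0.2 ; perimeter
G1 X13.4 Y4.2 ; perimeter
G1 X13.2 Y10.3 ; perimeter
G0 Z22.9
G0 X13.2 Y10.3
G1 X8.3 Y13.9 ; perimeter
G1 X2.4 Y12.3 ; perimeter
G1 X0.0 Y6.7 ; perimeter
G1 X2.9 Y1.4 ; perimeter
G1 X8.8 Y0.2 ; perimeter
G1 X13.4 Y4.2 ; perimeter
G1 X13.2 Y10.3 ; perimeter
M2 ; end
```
solid part
  facet normal 0.0000 0.0000 -1.0000
    outer loop
      vertex 2.4 12.3 0.0
      vertex 8.3 13.9 0.0
      vertex 13.2 10.3 0.0
    endloop
  endfacet
  facet normal 0.0000 0.0000 -1.0000
    outer loop
      vertex 0.0 6.7 0.0
      vertex 2.4 12.3 0.0
      vertex 13.2 10.3 0.0
    endloop
  endfacet
  facet normal 0.0000 0.0000 -1.0000
    outer loop
      vertex 2.9 1.4 0.0
      vertex 0.0 6.7 0.0
      vertex 13.2 10.3 0.0
    endloop
  endfacet
  facet normal 0.0000 0.0000 -1.0000
    outer loop
      vertex 8.8 0.2 0.0
      vertex 2.9 1.4 0.0
      vertex 13.2 10.3 0.0
    endloop
  endfacet
  facet normal 0.0000 0.0000 -1.0000
    outer loop
      vertex 13.4 4.2 0.0
      vertex 8.8 0.2 0.0
      vertex 13.2 10.3 0.0
    endloop
  endfacet
  facet normal 0.0000 0.0000 1.0000
    outer loop
      vertex 13.2 10.3 22.9
      vertex 8.3 13.9 22.9
      vertex 2.4 12.3 22.9
    endloop
  endfacet
  facet normal 0.0000 0.0000 1.0000
    outer loop
      vertex 13.2 10.3 22.9
      vertex 2.4 12.3 22.9
      vertex 0.0 6.7 22.9
    endloop
  endfacet
  facet normal 0.0000 0.0000 1.0000
    outer loop
      vertex 13.2 10.3 22.9
      vertex 0.0 6.7 22.9
      vertex 2.9 1.4 22.9
    endloop
  endfacet
  facet normal 0.0000 0.0000 1.0000
    outer loop
      vertex 13.2 10.3 22.9
      vertex 2.9 1.4 22.9
      vertex 8.8 0.2 22.9
    endloop
  endfacet
  facet normal 0.0000 0.0000 1.0000
    outer loop
      vertex 13.2 10.3 22.9
      vertex 8.8 0.2 22.9
      vertex 13.4 4.2 22.9
    endloop
  endfacet
  facet normal 0.5921 0.8059 0.0000
    outer loop
      vertex 13.2 10.3 0.0
      vertex 8.3 13.9 0.0
      vertex 8.3 13.9 22.9
    endloop
  endfacet
  facet normal 0.5921 0.8059 0.0000
    outer loop
      vertex 13.2 10.3 0.0
      vertex 8.3 13.9 22.9
      vertex 13.2 10.3 22.9
    endloop
  endfacet
  facet normal -0.2617 0.9651 0.0000
    outer loop
      vertex 8.3 13.9 0.0
      vertex 2.4 12.3 0.0
      vertex 2.4 12.3 22.9
    endloop
  endfacet
  facet normal -0.2617 0.9651 0.0000
    outer loop
      vertex 8.3 13.9 0.0
      vertex 2.4 12.3 22.9
      vertex 8.3 13.9 22.9
    endloop
  endfacet
  facet normal -0.9191 0.3939 0.0000
    outer loop
      vertex 2.4 12.3 0.0
      vertex 0.0 6.7 0.0
      vertex 0.0 6.7 22.9
    endloop
  endfacet
  facet normal -0.9191 0.3939 0.0000
    outer loop
      vertex 2.4 12.3 0.0
      vertex 0.0 6.7 22.9
      vertex 2.4 12.3 22.9
    endloop
  endfacet
  facet normal -0.8773 -0.4800 0.0000
    outer loop
      vertex 0.0 6.7 0.0
      vertex 2.9 1.4 0.0
      vertex 2.9 1.4 22.9
    endloop
  endfacet
  facet normal -0.8773 -0.4800 0.0000
    outer loop
      vertex 0.0 6.7 0.0
      vertex 2.9 1.4 22.9
      vertex 0.0 6.7 22.9
    endloop
  endfacet
  facet normal -0.1993 -0.9799 0.0000
    outer loop
      vertex 2.9 1.4 0.0
      vertex 8.8 0.2 0.0
      vertex 8.8 0.2 22.9
    endloop
  endfacet
  facet normal -0.1993 -0.9799 0.0000
    outer loop
      vertex 2.9 1.4 0.0
      vertex 8.8 0.2 22.9
      vertex 2.9 1.4 22.9
    endloop
  endfacet
  facet normal 0.6562 -0.7546 0.0000
    outer loop
      vertex 8.8 0.2 0.0
      vertex 13.4 4.2 0.0
      vertex 13.4 4.2 22.9
    endloop
  endfacet
  facet normal 0.6562 -0.7546 0.0000
    outer loop
      vertex 8.8 0.2 0.0
      vertex 13.4 4.2 22.9
      vertex 8.8 0.2 22.9
    endloop
  endfacet
  facet normal 0.9995 0.0328 0.0000
    outer loop
      vertex 13.4 4.2 0.0
      vertex 13.2 10.3 0.0
      vertex 13.2 10.3 22.9
    endloop
  endfacet
  facet normal 0.9995 0.0328 0.0000
    outer loop
      vertex 13.4 4.2 0.0
      vertex 13.2 10.3 22.9
      vertex 13.4 4.2 22.9
    endloop
  endfacet
endsolid part

The G0 Z moves step by Δz≈5.7 mm. Every layer's G1 loop is the same polygon, so the solid is a straight extrusion of it from z=0 to z≈22.9. Closing with flat bottom and top caps and triangulating gives 24 facets — a regular 7-sided prism (a cylinder approximated with 7 flat sides), circumscribed radius ≈ 7 mm, height ≈ 22.9 mm.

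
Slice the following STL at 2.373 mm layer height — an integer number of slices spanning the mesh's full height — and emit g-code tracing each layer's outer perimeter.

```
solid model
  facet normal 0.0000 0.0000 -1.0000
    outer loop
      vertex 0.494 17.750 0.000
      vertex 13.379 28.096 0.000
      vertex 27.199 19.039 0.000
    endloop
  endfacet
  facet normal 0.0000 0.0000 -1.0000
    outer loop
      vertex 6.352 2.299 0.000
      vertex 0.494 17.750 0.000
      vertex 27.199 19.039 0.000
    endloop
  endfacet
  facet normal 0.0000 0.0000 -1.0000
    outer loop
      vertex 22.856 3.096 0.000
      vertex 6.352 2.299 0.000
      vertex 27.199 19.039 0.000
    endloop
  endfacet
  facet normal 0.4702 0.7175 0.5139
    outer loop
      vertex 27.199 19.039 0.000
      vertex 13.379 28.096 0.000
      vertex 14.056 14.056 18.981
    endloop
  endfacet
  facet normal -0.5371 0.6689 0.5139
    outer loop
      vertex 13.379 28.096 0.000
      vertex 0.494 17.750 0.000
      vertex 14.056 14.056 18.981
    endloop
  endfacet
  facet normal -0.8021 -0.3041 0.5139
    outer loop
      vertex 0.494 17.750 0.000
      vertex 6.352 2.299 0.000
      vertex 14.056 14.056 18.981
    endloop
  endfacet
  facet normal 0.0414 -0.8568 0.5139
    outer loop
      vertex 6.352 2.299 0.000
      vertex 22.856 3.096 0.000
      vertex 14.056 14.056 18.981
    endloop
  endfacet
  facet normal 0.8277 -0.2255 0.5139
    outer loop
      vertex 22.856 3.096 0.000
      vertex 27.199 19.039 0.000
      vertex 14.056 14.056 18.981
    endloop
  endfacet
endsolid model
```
; perimeter-only toolpath
G21 ; units = mm
G90 ; absolute positioning
G28 ; home
; layer 1
G0 Z2.373
G0 X25.556 Y18.416
G1 X13.464 Y26.341
G1 X2.189 Y17.288
G1 X7.315 Y3.769
G1 X21.756 Y4.466
G1 X25.556 Y18.416
; layer 2
G0 Z4.745
G0 X23.913 Y17.793
G1 X13.548 Y24.586
G1 X3.884 Y16.826
G1 X8.278 Y5.238
G1 X20.656 Y5.836
G1 X23.913 Y17.793
; layer 3
G0 Z7.118
G0 X22.270 Y17.170
G1 X13.633 Y22.831
G1 X5.580 Y16.365
G1 X9.241 Y6.708
G1 X19.556 Y7.206
G1 X22.270 Y17.170
; layer 4
G0 Z9.491
G0 X20.628 Y16.547
G1 X13.717 Y21.076
G1 X7.275 Y15.903
G1 X10.204 Y8.178
G1 X18.456 Y8.576
G1 X20.628 Y16.547
; layer 5
G0 Z11.863
G0 X18.985 Y15.925
G1 X13.802 Y19.321
G1 X8.970 Y15.441
G1 X11.167 Y9.647
G1 X17.356 Y9.946
G1 X18.985 Y15.925
; layer 6
G0 Z14.236
G0 X17.342 Y15.302
G1 X13.887 Y17.566
G1 X10.665 Y14.979
G1 X12.130 Y11.117
G1 X16.256 Y11.316
G1 X17.342 Y15.302
; layer 7
G0 Z16.608
G0 X15.699 Y14.679
G1 X13.971 Y15.811
G1 X12.361 Y14.518
G1 X13.093 Y12.586
G1 X15.156 Y12.686
G1 X15.699 Y14.679
M2 ; end

The solid is a regular 5-sided pyramid, base circumscribed radius ≈ 14.1 mm, apex at z ≈ 19 mm. Slicing at Δz = 2.373 mm — 8 equal slices spanning the solid's height, so layer i sits at z = i·h/8 — gives 7 non-empty perimeters. Each is a 5-segment closed polygon; G0 lifts to the layer z and rapids to the start vertex, then G1 traces the edges. The cross-section shrinks linearly with z (the slice at the apex is degenerate and omitted).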